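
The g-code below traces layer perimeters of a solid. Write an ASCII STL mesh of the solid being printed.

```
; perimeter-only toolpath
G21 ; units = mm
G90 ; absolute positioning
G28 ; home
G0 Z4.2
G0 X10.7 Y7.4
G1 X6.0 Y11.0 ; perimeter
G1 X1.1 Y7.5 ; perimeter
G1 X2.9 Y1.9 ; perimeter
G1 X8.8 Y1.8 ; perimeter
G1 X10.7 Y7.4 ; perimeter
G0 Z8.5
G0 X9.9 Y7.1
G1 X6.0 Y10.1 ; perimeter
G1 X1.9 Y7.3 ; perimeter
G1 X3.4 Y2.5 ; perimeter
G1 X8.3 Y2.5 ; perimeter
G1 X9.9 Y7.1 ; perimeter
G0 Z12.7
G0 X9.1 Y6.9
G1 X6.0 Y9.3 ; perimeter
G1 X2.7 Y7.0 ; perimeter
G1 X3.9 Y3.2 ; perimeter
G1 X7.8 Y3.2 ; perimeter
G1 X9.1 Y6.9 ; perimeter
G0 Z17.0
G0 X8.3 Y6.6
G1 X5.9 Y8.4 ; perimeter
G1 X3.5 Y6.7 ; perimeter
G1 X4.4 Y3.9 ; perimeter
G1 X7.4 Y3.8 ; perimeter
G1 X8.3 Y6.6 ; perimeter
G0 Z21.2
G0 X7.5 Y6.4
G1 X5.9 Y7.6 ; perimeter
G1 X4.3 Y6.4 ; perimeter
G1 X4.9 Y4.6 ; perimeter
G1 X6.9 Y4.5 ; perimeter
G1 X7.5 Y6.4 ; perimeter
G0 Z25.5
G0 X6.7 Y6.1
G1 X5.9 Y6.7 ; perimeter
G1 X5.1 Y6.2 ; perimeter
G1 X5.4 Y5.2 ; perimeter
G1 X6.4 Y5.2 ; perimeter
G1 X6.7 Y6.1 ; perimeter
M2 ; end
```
solid part
  facet normal 0.0000 0.0000 -1.0000
    outer loop
      vertex 0.3 7.8 0.0
      vertex 6.0 11.8 0.0
      vertex 11.5 7.6 0.0
    endloop
  endfacet
  facet normal 0.0000 0.0000 -1.0000
    outer loop
      vertex 2.4 1.2 0.0
      vertex 0.3 7.8 0.0
      vertex 11.5 7.6 0.0
    endloop
  endfacet
  facet normal 0.0000 0.0000 -1.0000
    outer loop
      vertex 9.3 1.1 0.0
      vertex 2.4 1.2 0.0
      vertex 11.5 7.6 0.0
    endloop
  endfacet
  facet normal 0.5993 0.7848 0.1579
    outer loop
      vertex 11.5 7.6 0.0
      vertex 6.0 11.8 0.0
      vertex 5.9 5.9 29.7
    endloop
  endfacet
  facet normal -0.5672 0.8082 0.1586
    outer loop
      vertex 6.0 11.8 0.0
      vertex 0.3 7.8 0.0
      vertex 5.9 5.9 29.7
    endloop
  endfacet
  facet normal -0.9409 -0.2994 0.1583
    outer loop
      vertex 0.3 7.8 0.0
      vertex 2.4 1.2 0.0
      vertex 5.9 5.9 29.7
    endloop
  endfacet
  facet normal -0.0143 -0.9873 0.1579
    outer loop
      vertex 2.4 1.2 0.0
      vertex 9.3 1.1 0.0
      vertex 5.9 5.9 29.7
    endloop
  endfacet
  facet normal 0.9353 -0.3166 0.1582
    outer loop
      vertex 9.3 1.1 0.0
      vertex 11.5 7.6 0.0
      vertex 5.9 5.9 29.7
    endloop
  endfacet
endsolid part

The G0 Z moves step by Δz≈4.2 mm. The G1 loops shrink linearly with z, so the solid tapers from its base footprint up to z≈29.7. Closing with a flat bottom cap and the tapered top and triangulating gives 8 facets — a regular 5-sided pyramid, base circumscribed radius ≈ 5.9 mm, apex at z ≈ 29.7 mm.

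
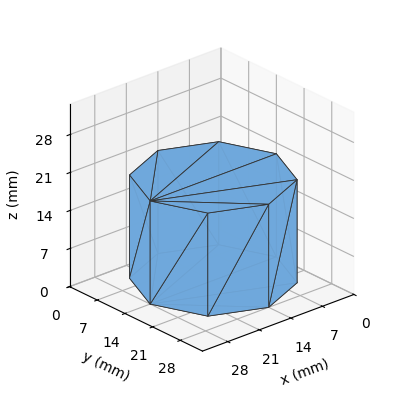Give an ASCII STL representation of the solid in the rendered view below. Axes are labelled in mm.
Reading the render: the shape is a regular 8-sided prism (a cylinder approximated with 8 flat sides), circumscribed radius ≈ 14 mm, height ≈ 19 mm (dimensions read to the nearest mm from the axis ticks). For the STL, each face is triangulated and given an outward normal.

solid part
  facet normal 0.0000 0.0000 -1.0000
    outer loop
      vertex 14.00 28.00 0.00
      vertex 23.90 23.90 0.00
      vertex 28.00 14.00 0.00
    endloop
  endfacet
  facet normal 0.0000 0.0000 -1.0000
    outer loop
      vertex 4.10 23.90 0.00
      vertex 14.00 28.00 0.00
      vertex 28.00 14.00 0.00
    endloop
  endfacet
  facet normal 0.0000 0.0000 -1.0000
    outer loop
      vertex 0.00 14.00 0.00
      vertex 4.10 23.90 0.00
      vertex 28.00 14.00 0.00
    endloop
  endfacet
  facet normal 0.0000 0.0000 -1.0000
    outer loop
      vertex 4.10 4.10 0.00
      vertex 0.00 14.00 0.00
      vertex 28.00 14.00 0.00
    endloop
  endfacet
  facet normal 0.0000 0.0000 -1.0000
    outer loop
      vertex 14.00 0.00 0.00
      vertex 4.10 4.10 0.00
      vertex 28.00 14.00 0.00
    endloop
  endfacet
  facet normal 0.0000 0.0000 -1.0000
    outer loop
      vertex 23.90 4.10 0.00
      vertex 14.00 0.00 0.00
      vertex 28.00 14.00 0.00
    endloop
  endfacet
  facet normal 0.0000 0.0000 1.0000
    outer loop
      vertex 28.00 14.00 19.00
      vertex 23.90 23.90 19.00
      vertex 14.00 28.00 19.00
    endloop
  endfacet
  facet normal 0.0000 0.0000 1.0000
    outer loop
      vertex 28.00 14.00 19.00
      vertex 14.00 28.00 19.00
      vertex 4.10 23.90 19.00
    endloop
  endfacet
  facet normal 0.0000 0.0000 1.0000
    outer loop
      vertex 28.00 14.00 19.00
      vertex 4.10 23.90 19.00
      vertex 0.00 14.00 19.00
    endloop
  endfacet
  facet normal 0.0000 0.0000 1.0000
    outer loop
      vertex 28.00 14.00 19.00
      vertex 0.00 14.00 19.00
      vertex 4.10 4.10 19.00
    endloop
  endfacet
  facet normal 0.0000 0.0000 1.0000
    outer loop
      vertex 28.00 14.00 19.00
      vertex 4.10 4.10 19.00
      vertex 14.00 0.00 19.00
    endloop
  endfacet
  facet normal 0.0000 0.0000 1.0000
    outer loop
      vertex 28.00 14.00 19.00
      vertex 14.00 0.00 19.00
      vertex 23.90 4.10 19.00
    endloop
  endfacet
  facet normal 0.9239 0.3826 0.0000
    outer loop
      vertex 28.00 14.00 0.00
      vertex 23.90 23.90 0.00
      vertex 23.90 23.90 19.00
    endloop
  endfacet
  facet normal 0.9239 0.3826 0.0000
    outer loop
      vertex 28.00 14.00 0.00
      vertex 23.90 23.90 19.00
      vertex 28.00 14.00 19.00
    endloop
  endfacet
  facet normal 0.3826 0.9239 0.0000
    outer loop
      vertex 23.90 23.90 0.00
      vertex 14.00 28.00 0.00
      vertex 14.00 28.00 19.00
    endloop
  endfacet
  facet normal 0.3826 0.9239 0.0000
    outer loop
      vertex 23.90 23.90 0.00
      vertex 14.00 28.00 19.00
      vertex 23.90 23.90 19.00
    endloop
  endfacet
  facet normal -0.3826 0.9239 0.0000
    outer loop
      vertex 14.00 28.00 0.00
      vertex 4.10 23.90 0.00
      vertex 4.10 23.90 19.00
    endloop
  endfacet
  facet normal -0.3826 0.9239 0.0000
    outer loop
      vertex 14.00 28.00 0.00
      vertex 4.10 23.90 19.00
      vertex 14.00 28.00 19.00
    endloop
  endfacet
  facet normal -0.9239 0.3826 0.0000
    outer loop
      vertex 4.10 23.90 0.00
      vertex 0.00 14.00 0.00
      vertex 0.00 14.00 19.00
    endloop
  endfacet
  facet normal -0.9239 0.3826 0.0000
    outer loop
      vertex 4.10 23.90 0.00
      vertex 0.00 14.00 19.00
      vertex 4.10 23.90 19.00
    endloop
  endfacet
  facet normal -0.9239 -0.3826 0.0000
    outer loop
      vertex 0.00 14.00 0.00
      vertex 4.10 4.10 0.00
      vertex 4.10 4.10 19.00
    endloop
  endfacet
  facet normal -0.9239 -0.3826 0.0000
    outer loop
      vertex 0.00 14.00 0.00
      vertex 4.10 4.10 19.00
      vertex 0.00 14.00 19.00
    endloop
  endfacet
  facet normal -0.3826 -0.9239 0.0000
    outer loop
      vertex 4.10 4.10 0.00
      vertex 14.00 0.00 0.00
      vertex 14.00 0.00 19.00
    endloop
  endfacet
  facet normal -0.3826 -0.9239 0.0000
    outer loop
      vertex 4.10 4.10 0.00
      vertex 14.00 0.00 19.00
      vertex 4.10 4.10 19.00
    endloop
  endfacet
  facet normal 0.3826 -0.9239 0.0000
    outer loop
      vertex 14.00 0.00 0.00
      vertex 23.90 4.10 0.00
      vertex 23.90 4.10 19.00
    endloop
  endfacet
  facet normal 0.3826 -0.9239 0.0000
    outer loop
      vertex 14.00 0.00 0.00
      vertex 23.90 4.10 19.00
      vertex 14.00 0.00 19.00
    endloop
  endfacet
  facet normal 0.9239 -0.3826 0.0000
    outer loop
      vertex 23.90 4.10 0.00
      vertex 28.00 14.00 0.00
      vertex 28.00 14.00 19.00
    endloop
  endfacet
  facet normal 0.9239 -0.3826 0.0000
    outer loop
      vertex 23.90 4.10 0.00
      vertex 28.00 14.00 19.00
      vertex 23.90 4.10 19.00
    endloop
  endfacet
endsolid part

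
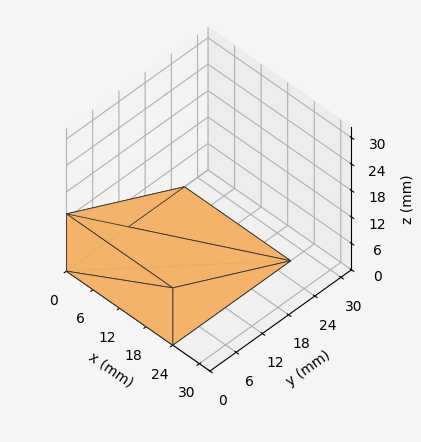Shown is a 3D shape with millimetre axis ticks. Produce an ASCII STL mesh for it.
Reading the render: the shape is a wedge (ramp): 24 × 27 mm base, rising to 13 mm along the y=0 edge and sloping linearly to z=0 at y=27 (dimensions read to the nearest mm from the axis ticks). For the STL, each face is triangulated and given an outward normal.

solid part
  facet normal 0.0000 0.0000 -1.0000
    outer loop
      vertex 24.00 27.00 0.00
      vertex 24.00 0.00 0.00
      vertex 0.00 0.00 0.00
    endloop
  endfacet
  facet normal 0.0000 0.0000 -1.0000
    outer loop
      vertex 0.00 27.00 0.00
      vertex 24.00 27.00 0.00
      vertex 0.00 0.00 0.00
    endloop
  endfacet
  facet normal 0.0000 -1.0000 0.0000
    outer loop
      vertex 0.00 0.00 0.00
      vertex 24.00 0.00 0.00
      vertex 24.00 0.00 13.00
    endloop
  endfacet
  facet normal 0.0000 -1.0000 0.0000
    outer loop
      vertex 0.00 0.00 0.00
      vertex 24.00 0.00 13.00
      vertex 0.00 0.00 13.00
    endloop
  endfacet
  facet normal 0.0000 0.4338 0.9010
    outer loop
      vertex 0.00 0.00 13.00
      vertex 24.00 0.00 13.00
      vertex 24.00 27.00 0.00
    endloop
  endfacet
  facet normal 0.0000 0.4338 0.9010
    outer loop
      vertex 0.00 0.00 13.00
      vertex 24.00 27.00 0.00
      vertex 0.00 27.00 0.00
    endloop
  endfacet
  facet normal -1.0000 0.0000 0.0000
    outer loop
      vertex 0.00 0.00 13.00
      vertex 0.00 27.00 0.00
      vertex 0.00 0.00 0.00
    endloop
  endfacet
  facet normal 1.0000 0.0000 0.0000
    outer loop
      vertex 24.00 0.00 0.00
      vertex 24.00 27.00 0.00
      vertex 24.00 0.00 13.00
    endloop
  endfacet
endsolid part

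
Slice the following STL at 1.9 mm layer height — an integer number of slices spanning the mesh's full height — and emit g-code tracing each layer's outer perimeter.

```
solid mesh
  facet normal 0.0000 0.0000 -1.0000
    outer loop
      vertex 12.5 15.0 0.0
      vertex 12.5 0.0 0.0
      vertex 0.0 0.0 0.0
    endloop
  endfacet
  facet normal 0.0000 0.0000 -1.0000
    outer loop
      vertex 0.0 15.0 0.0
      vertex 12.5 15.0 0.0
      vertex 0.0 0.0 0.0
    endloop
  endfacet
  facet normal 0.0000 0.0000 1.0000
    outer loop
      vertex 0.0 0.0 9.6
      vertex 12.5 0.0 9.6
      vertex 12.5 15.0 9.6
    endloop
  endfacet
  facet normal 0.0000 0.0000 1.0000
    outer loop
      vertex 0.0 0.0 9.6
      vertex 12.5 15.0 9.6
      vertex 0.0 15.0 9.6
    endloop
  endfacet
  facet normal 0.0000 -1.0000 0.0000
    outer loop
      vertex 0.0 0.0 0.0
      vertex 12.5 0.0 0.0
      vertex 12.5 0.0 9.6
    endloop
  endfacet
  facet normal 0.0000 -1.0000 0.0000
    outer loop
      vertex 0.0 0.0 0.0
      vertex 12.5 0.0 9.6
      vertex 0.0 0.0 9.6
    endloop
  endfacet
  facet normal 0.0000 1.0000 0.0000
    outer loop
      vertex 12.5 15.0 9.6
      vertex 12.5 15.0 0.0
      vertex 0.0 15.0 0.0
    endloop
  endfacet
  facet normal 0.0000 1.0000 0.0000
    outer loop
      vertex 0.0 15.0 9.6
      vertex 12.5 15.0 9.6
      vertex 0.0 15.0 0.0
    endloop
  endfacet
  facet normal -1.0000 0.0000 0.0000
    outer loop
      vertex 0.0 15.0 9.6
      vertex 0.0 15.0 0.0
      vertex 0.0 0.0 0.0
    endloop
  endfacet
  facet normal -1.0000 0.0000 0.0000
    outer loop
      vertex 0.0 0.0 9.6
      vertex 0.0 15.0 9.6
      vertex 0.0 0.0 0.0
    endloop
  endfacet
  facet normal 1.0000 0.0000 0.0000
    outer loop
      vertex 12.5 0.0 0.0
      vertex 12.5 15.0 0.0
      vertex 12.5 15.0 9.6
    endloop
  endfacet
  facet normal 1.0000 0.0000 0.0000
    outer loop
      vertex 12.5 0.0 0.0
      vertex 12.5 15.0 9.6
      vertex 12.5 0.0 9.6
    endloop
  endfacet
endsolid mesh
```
; perimeter-only toolpath
G21 ; units = mm
G90 ; absolute positioning
G28 ; home
; layer 1
G0 Z1.9
G0 X0.0 Y0.0
G1 X12.5 Y0.0
G1 X12.5 Y15.0
G1 X0.0 Y15.0
G1 X0.0 Y0.0
; layer 2
G0 Z3.8
G0 X0.0 Y0.0
G1 X12.5 Y0.0
G1 X12.5 Y15.0
G1 X0.0 Y15.0
G1 X0.0 Y0.0
; layer 3
G0 Z5.8
G0 X0.0 Y0.0
G1 X12.5 Y0.0
G1 X12.5 Y15.0
G1 X0.0 Y15.0
G1 X0.0 Y0.0
; layer 4
G0 Z7.7
G0 X0.0 Y0.0
G1 X12.5 Y0.0
G1 X12.5 Y15.0
G1 X0.0 Y15.0
G1 X0.0 Y0.0
; layer 5
G0 Z9.6
G0 X0.0 Y0.0
G1 X12.5 Y0.0
G1 X12.5 Y15.0
G1 X0.0 Y15.0
G1 X0.0 Y0.0
M2 ; end

The solid is a rectangular box, roughly 12.5 × 15 mm footprint and 9.6 mm tall. Slicing at Δz = 1.9 mm — 5 equal slices spanning the solid's height, so layer i sits at z = i·h/5 — gives 5 non-empty perimeters. Each is a 4-segment closed polygon; G0 lifts to the layer z and rapids to the start vertex, then G1 traces the edges.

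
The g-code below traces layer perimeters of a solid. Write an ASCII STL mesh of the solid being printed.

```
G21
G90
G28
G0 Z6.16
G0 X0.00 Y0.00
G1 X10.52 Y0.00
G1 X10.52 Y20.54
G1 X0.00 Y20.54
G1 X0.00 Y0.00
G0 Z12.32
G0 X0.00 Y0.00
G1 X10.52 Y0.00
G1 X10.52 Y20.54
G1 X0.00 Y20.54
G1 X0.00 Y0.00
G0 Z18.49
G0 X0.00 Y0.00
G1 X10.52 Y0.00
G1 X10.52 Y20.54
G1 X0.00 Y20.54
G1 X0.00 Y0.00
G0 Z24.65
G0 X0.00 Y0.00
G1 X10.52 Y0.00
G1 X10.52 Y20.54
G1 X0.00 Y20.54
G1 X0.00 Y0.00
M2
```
solid part
  facet normal 0.0000 0.0000 -1.0000
    outer loop
      vertex 10.52 20.54 0.00
      vertex 10.52 0.00 0.00
      vertex 0.00 0.00 0.00
    endloop
  endfacet
  facet normal 0.0000 0.0000 -1.0000
    outer loop
      vertex 0.00 20.54 0.00
      vertex 10.52 20.54 0.00
      vertex 0.00 0.00 0.00
    endloop
  endfacet
  facet normal 0.0000 0.0000 1.0000
    outer loop
      vertex 0.00 0.00 24.65
      vertex 10.52 0.00 24.65
      vertex 10.52 20.54 24.65
    endloop
  endfacet
  facet normal 0.0000 0.0000 1.0000
    outer loop
      vertex 0.00 0.00 24.65
      vertex 10.52 20.54 24.65
      vertex 0.00 20.54 24.65
    endloop
  endfacet
  facet normal 0.0000 -1.0000 0.0000
    outer loop
      vertex 0.00 0.00 0.00
      vertex 10.52 0.00 0.00
      vertex 10.52 0.00 24.65
    endloop
  endfacet
  facet normal 0.0000 -1.0000 0.0000
    outer loop
      vertex 0.00 0.00 0.00
      vertex 10.52 0.00 24.65
      vertex 0.00 0.00 24.65
    endloop
  endfacet
  facet normal 0.0000 1.0000 0.0000
    outer loop
      vertex 10.52 20.54 24.65
      vertex 10.52 20.54 0.00
      vertex 0.00 20.54 0.00
    endloop
  endfacet
  facet normal 0.0000 1.0000 0.0000
    outer loop
      vertex 0.00 20.54 24.65
      vertex 10.52 20.54 24.65
      vertex 0.00 20.54 0.00
    endloop
  endfacet
  facet normal -1.0000 0.0000 0.0000
    outer loop
      vertex 0.00 20.54 24.65
      vertex 0.00 20.54 0.00
      vertex 0.00 0.00 0.00
    endloop
  endfacet
  facet normal -1.0000 0.0000 0.0000
    outer loop
      vertex 0.00 0.00 24.65
      vertex 0.00 20.54 24.65
      vertex 0.00 0.00 0.00
    endloop
  endfacet
  facet normal 1.0000 0.0000 0.0000
    outer loop
      vertex 10.52 0.00 0.00
      vertex 10.52 20.54 0.00
      vertex 10.52 20.54 24.65
    endloop
  endfacet
  facet normal 1.0000 0.0000 0.0000
    outer loop
      vertex 10.52 0.00 0.00
      vertex 10.52 20.54 24.65
      vertex 10.52 0.00 24.65
    endloop
  endfacet
endsolid part

The G0 Z moves step by Δz≈6.16 mm. Every layer's G1 loop is the same polygon, so the solid is a straight extrusion of it from z=0 to z≈24.6. Closing with flat bottom and top caps and triangulating gives 12 facets — a rectangular box, roughly 10.5 × 20.5 mm footprint and 24.6 mm tall.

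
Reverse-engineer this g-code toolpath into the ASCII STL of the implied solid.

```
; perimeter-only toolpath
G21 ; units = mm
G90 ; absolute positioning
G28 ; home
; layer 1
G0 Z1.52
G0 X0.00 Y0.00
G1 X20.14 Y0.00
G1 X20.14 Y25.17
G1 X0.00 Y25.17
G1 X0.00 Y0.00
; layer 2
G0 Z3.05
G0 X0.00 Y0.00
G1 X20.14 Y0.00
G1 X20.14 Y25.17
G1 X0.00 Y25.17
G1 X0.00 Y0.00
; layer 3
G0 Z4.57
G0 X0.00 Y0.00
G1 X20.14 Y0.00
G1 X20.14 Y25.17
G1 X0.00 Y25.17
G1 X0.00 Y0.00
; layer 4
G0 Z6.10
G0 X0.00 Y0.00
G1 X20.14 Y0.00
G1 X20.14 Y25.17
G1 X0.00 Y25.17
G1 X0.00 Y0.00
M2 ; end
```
solid part
  facet normal 0.0000 0.0000 -1.0000
    outer loop
      vertex 20.14 25.17 0.00
      vertex 20.14 0.00 0.00
      vertex 0.00 0.00 0.00
    endloop
  endfacet
  facet normal 0.0000 0.0000 -1.0000
    outer loop
      vertex 0.00 25.17 0.00
      vertex 20.14 25.17 0.00
      vertex 0.00 0.00 0.00
    endloop
  endfacet
  facet normal 0.0000 0.0000 1.0000
    outer loop
      vertex 0.00 0.00 6.10
      vertex 20.14 0.00 6.10
      vertex 20.14 25.17 6.10
    endloop
  endfacet
  facet normal 0.0000 0.0000 1.0000
    outer loop
      vertex 0.00 0.00 6.10
      vertex 20.14 25.17 6.10
      vertex 0.00 25.17 6.10
    endloop
  endfacet
  facet normal 0.0000 -1.0000 0.0000
    outer loop
      vertex 0.00 0.00 0.00
      vertex 20.14 0.00 0.00
      vertex 20.14 0.00 6.10
    endloop
  endfacet
  facet normal 0.0000 -1.0000 0.0000
    outer loop
      vertex 0.00 0.00 0.00
      vertex 20.14 0.00 6.10
      vertex 0.00 0.00 6.10
    endloop
  endfacet
  facet normal 0.0000 1.0000 0.0000
    outer loop
      vertex 20.14 25.17 6.10
      vertex 20.14 25.17 0.00
      vertex 0.00 25.17 0.00
    endloop
  endfacet
  facet normal 0.0000 1.0000 0.0000
    outer loop
      vertex 0.00 25.17 6.10
      vertex 20.14 25.17 6.10
      vertex 0.00 25.17 0.00
    endloop
  endfacet
  facet normal -1.0000 0.0000 0.0000
    outer loop
      vertex 0.00 25.17 6.10
      vertex 0.00 25.17 0.00
      vertex 0.00 0.00 0.00
    endloop
  endfacet
  facet normal -1.0000 0.0000 0.0000
    outer loop
      vertex 0.00 0.00 6.10
      vertex 0.00 25.17 6.10
      vertex 0.00 0.00 0.00
    endloop
  endfacet
  facet normal 1.0000 0.0000 0.0000
    outer loop
      vertex 20.14 0.00 0.00
      vertex 20.14 25.17 0.00
      vertex 20.14 25.17 6.10
    endloop
  endfacet
  facet normal 1.0000 0.0000 0.0000
    outer loop
      vertex 20.14 0.00 0.00
      vertex 20.14 25.17 6.10
      vertex 20.14 0.00 6.10
    endloop
  endfacet
endsolid part

The G0 Z moves step by Δz≈1.52 mm. Every layer's G1 loop is the same polygon, so the solid is a straight extrusion of it from z=0 to z≈6.1. Closing with flat bottom and top caps and triangulating gives 12 facets — a rectangular box, roughly 20.1 × 25.2 mm footprint and 6.1 mm tall.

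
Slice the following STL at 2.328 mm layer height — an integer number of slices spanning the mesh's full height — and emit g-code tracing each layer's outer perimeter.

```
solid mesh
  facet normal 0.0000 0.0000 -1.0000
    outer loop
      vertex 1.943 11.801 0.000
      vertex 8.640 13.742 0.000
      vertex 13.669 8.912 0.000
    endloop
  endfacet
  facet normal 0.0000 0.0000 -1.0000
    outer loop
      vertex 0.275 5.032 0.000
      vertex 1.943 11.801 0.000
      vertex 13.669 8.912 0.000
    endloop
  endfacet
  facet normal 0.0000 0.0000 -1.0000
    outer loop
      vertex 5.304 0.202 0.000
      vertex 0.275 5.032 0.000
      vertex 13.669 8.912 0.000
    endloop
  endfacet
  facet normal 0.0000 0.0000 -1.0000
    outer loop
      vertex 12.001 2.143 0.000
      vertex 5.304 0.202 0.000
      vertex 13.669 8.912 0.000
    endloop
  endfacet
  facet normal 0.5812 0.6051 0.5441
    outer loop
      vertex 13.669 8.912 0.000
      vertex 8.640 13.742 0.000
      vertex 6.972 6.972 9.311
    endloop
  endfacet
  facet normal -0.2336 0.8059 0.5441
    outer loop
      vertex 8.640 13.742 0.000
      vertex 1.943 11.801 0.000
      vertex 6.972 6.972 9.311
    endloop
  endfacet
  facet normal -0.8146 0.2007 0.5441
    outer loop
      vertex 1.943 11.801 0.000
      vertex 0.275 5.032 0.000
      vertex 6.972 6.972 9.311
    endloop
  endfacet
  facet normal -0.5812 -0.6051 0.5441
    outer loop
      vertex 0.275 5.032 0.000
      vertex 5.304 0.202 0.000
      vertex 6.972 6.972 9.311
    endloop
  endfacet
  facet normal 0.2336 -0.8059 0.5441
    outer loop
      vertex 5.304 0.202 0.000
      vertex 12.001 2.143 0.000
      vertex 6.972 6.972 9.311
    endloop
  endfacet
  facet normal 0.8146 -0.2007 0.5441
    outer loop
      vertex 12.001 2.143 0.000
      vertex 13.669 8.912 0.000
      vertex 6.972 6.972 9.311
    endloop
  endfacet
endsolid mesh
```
; perimeter-only toolpath
G21 ; units = mm
G90 ; absolute positioning
G28 ; home
; layer 1
G0 Z2.328
G0 X11.995 Y8.427
G1 X8.223 Y12.050
G1 X3.200 Y10.594
G1 X1.949 Y5.517
G1 X5.721 Y1.895
G1 X10.744 Y3.350
G1 X11.995 Y8.427
; layer 2
G0 Z4.655
G0 X10.321 Y7.942
G1 X7.806 Y10.357
G1 X4.458 Y9.386
G1 X3.624 Y6.002
G1 X6.138 Y3.587
G1 X9.486 Y4.558
G1 X10.321 Y7.942
; layer 3
G0 Z6.983
G0 X8.646 Y7.457
G1 X7.389 Y8.665
G1 X5.715 Y8.179
G1 X5.298 Y6.487
G1 X6.555 Y5.280
G1 X8.229 Y5.765
G1 X8.646 Y7.457
M2 ; end

The solid is a regular 6-sided pyramid, base circumscribed radius ≈ 6.97 mm, apex at z ≈ 9.31 mm. Slicing at Δz = 2.328 mm — 4 equal slices spanning the solid's height, so layer i sits at z = i·h/4 — gives 3 non-empty perimeters. Each is a 6-segment closed polygon; G0 lifts to the layer z and rapids to the start vertex, then G1 traces the edges. The cross-section shrinks linearly with z (the slice at the apex is degenerate and omitted).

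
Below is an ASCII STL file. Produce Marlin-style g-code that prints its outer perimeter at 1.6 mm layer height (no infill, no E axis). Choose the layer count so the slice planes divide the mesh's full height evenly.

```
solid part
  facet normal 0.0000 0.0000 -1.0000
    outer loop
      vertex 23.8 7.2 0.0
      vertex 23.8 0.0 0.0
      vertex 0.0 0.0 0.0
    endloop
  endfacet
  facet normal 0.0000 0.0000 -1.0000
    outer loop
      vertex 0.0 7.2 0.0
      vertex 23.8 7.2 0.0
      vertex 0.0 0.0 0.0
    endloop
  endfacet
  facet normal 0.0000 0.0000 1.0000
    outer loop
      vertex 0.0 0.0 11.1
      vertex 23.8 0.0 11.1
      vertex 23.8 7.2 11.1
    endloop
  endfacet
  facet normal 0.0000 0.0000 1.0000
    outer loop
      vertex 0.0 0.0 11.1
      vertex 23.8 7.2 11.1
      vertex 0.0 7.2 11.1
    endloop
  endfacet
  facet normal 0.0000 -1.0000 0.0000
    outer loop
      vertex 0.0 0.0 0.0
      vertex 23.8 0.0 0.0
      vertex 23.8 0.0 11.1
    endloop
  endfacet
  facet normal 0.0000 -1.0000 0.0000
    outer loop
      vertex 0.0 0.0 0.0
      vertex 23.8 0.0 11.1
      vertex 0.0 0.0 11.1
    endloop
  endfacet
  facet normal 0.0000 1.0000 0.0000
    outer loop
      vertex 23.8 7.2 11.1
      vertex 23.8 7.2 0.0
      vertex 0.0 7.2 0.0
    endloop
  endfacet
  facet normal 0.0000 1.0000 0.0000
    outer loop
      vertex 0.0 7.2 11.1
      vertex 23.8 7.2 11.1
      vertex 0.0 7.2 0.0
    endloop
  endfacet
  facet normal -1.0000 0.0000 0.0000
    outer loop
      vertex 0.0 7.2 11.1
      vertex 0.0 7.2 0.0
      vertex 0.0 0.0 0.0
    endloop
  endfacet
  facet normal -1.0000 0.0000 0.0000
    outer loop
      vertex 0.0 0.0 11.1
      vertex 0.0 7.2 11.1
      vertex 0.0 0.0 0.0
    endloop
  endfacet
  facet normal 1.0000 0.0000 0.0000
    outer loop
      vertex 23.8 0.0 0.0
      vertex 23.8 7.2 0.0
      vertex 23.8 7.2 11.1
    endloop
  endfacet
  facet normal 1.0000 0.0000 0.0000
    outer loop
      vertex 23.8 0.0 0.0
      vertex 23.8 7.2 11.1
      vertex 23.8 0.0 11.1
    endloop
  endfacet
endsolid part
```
; perimeter-only toolpath
G21 ; units = mm
G90 ; absolute positioning
G28 ; home
; layer 1
G0 Z1.6
G0 X0.0 Y0.0
G1 X23.8 Y0.0
G1 X23.8 Y7.2
G1 X0.0 Y7.2
G1 X0.0 Y0.0
; layer 2
G0 Z3.2
G0 X0.0 Y0.0
G1 X23.8 Y0.0
G1 X23.8 Y7.2
G1 X0.0 Y7.2
G1 X0.0 Y0.0
; layer 3
G0 Z4.8
G0 X0.0 Y0.0
G1 X23.8 Y0.0
G1 X23.8 Y7.2
G1 X0.0 Y7.2
G1 X0.0 Y0.0
; layer 4
G0 Z6.3
G0 X0.0 Y0.0
G1 X23.8 Y0.0
G1 X23.8 Y7.2
G1 X0.0 Y7.2
G1 X0.0 Y0.0
; layer 5
G0 Z7.9
G0 X0.0 Y0.0
G1 X23.8 Y0.0
G1 X23.8 Y7.2
G1 X0.0 Y7.2
G1 X0.0 Y0.0
; layer 6
G0 Z9.5
G0 X0.0 Y0.0
G1 X23.8 Y0.0
G1 X23.8 Y7.2
G1 X0.0 Y7.2
G1 X0.0 Y0.0
; layer 7
G0 Z11.1
G0 X0.0 Y0.0
G1 X23.8 Y0.0
G1 X23.8 Y7.2
G1 X0.0 Y7.2
G1 X0.0 Y0.0
M2 ; end

The solid is a rectangular box, roughly 23.8 × 7.2 mm footprint and 11.1 mm tall. Slicing at Δz = 1.6 mm — 7 equal slices spanning the solid's height, so layer i sits at z = i·h/7 — gives 7 non-empty perimeters. Each is a 4-segment closed polygon; G0 lifts to the layer z and rapids to the start vertex, then G1 traces the edges.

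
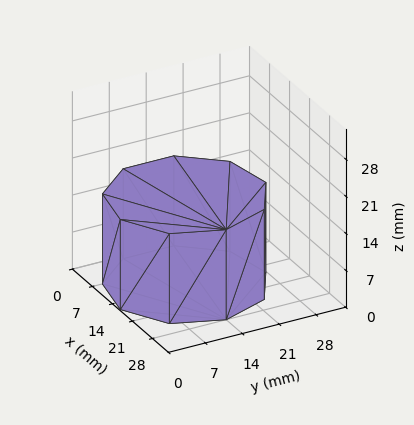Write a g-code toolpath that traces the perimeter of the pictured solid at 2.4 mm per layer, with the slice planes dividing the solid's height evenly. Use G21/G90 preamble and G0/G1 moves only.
Reading the render: the shape is a regular 9-sided prism (a cylinder approximated with 9 flat sides), circumscribed radius ≈ 14 mm, height ≈ 17 mm (dimensions read to the nearest mm from the axis ticks). For the g-code, the solid's height is divided into equal slices at the stated Δz and each level perimeter traced with G1 moves after a G0 lift.

; perimeter-only toolpath
G21 ; units = mm
G90 ; absolute positioning
G28 ; home
; layer 1
G0 Z2.4
G0 X28.0 Y14.0
G1 X24.7 Y23.0
G1 X16.4 Y27.8
G1 X7.0 Y26.1
G1 X0.8 Y18.8
G1 X0.8 Y9.2
G1 X7.0 Y1.9
G1 X16.4 Y0.2
G1 X24.7 Y5.0
G1 X28.0 Y14.0
; layer 2
G0 Z4.9
G0 X28.0 Y14.0
G1 X24.7 Y23.0
G1 X16.4 Y27.8
G1 X7.0 Y26.1
G1 X0.8 Y18.8
G1 X0.8 Y9.2
G1 X7.0 Y1.9
G1 X16.4 Y0.2
G1 X24.7 Y5.0
G1 X28.0 Y14.0
; layer 3
G0 Z7.3
G0 X28.0 Y14.0
G1 X24.7 Y23.0
G1 X16.4 Y27.8
G1 X7.0 Y26.1
G1 X0.8 Y18.8
G1 X0.8 Y9.2
G1 X7.0 Y1.9
G1 X16.4 Y0.2
G1 X24.7 Y5.0
G1 X28.0 Y14.0
; layer 4
G0 Z9.7
G0 X28.0 Y14.0
G1 X24.7 Y23.0
G1 X16.4 Y27.8
G1 X7.0 Y26.1
G1 X0.8 Y18.8
G1 X0.8 Y9.2
G1 X7.0 Y1.9
G1 X16.4 Y0.2
G1 X24.7 Y5.0
G1 X28.0 Y14.0
; layer 5
G0 Z12.1
G0 X28.0 Y14.0
G1 X24.7 Y23.0
G1 X16.4 Y27.8
G1 X7.0 Y26.1
G1 X0.8 Y18.8
G1 X0.8 Y9.2
G1 X7.0 Y1.9
G1 X16.4 Y0.2
G1 X24.7 Y5.0
G1 X28.0 Y14.0
; layer 6
G0 Z14.6
G0 X28.0 Y14.0
G1 X24.7 Y23.0
G1 X16.4 Y27.8
G1 X7.0 Y26.1
G1 X0.8 Y18.8
G1 X0.8 Y9.2
G1 X7.0 Y1.9
G1 X16.4 Y0.2
G1 X24.7 Y5.0
G1 X28.0 Y14.0
; layer 7
G0 Z17.0
G0 X28.0 Y14.0
G1 X24.7 Y23.0
G1 X16.4 Y27.8
G1 X7.0 Y26.1
G1 X0.8 Y18.8
G1 X0.8 Y9.2
G1 X7.0 Y1.9
G1 X16.4 Y0.2
G1 X24.7 Y5.0
G1 X28.0 Y14.0
M2 ; end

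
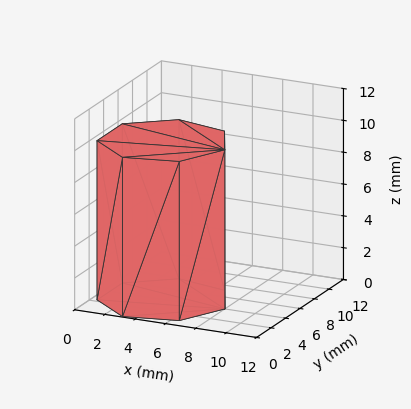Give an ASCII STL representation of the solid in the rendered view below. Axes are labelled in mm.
Reading the render: the shape is a regular 7-sided prism (a cylinder approximated with 7 flat sides), circumscribed radius ≈ 4 mm, height ≈ 10 mm (dimensions read to the nearest mm from the axis ticks). For the STL, each face is triangulated and given an outward normal.

solid part
  facet normal 0.0000 0.0000 -1.0000
    outer loop
      vertex 3.11 7.90 0.00
      vertex 6.49 7.13 0.00
      vertex 8.00 4.00 0.00
    endloop
  endfacet
  facet normal 0.0000 0.0000 -1.0000
    outer loop
      vertex 0.40 5.74 0.00
      vertex 3.11 7.90 0.00
      vertex 8.00 4.00 0.00
    endloop
  endfacet
  facet normal 0.0000 0.0000 -1.0000
    outer loop
      vertex 0.40 2.26 0.00
      vertex 0.40 5.74 0.00
      vertex 8.00 4.00 0.00
    endloop
  endfacet
  facet normal 0.0000 0.0000 -1.0000
    outer loop
      vertex 3.11 0.10 0.00
      vertex 0.40 2.26 0.00
      vertex 8.00 4.00 0.00
    endloop
  endfacet
  facet normal 0.0000 0.0000 -1.0000
    outer loop
      vertex 6.49 0.87 0.00
      vertex 3.11 0.10 0.00
      vertex 8.00 4.00 0.00
    endloop
  endfacet
  facet normal 0.0000 0.0000 1.0000
    outer loop
      vertex 8.00 4.00 10.00
      vertex 6.49 7.13 10.00
      vertex 3.11 7.90 10.00
    endloop
  endfacet
  facet normal 0.0000 0.0000 1.0000
    outer loop
      vertex 8.00 4.00 10.00
      vertex 3.11 7.90 10.00
      vertex 0.40 5.74 10.00
    endloop
  endfacet
  facet normal 0.0000 0.0000 1.0000
    outer loop
      vertex 8.00 4.00 10.00
      vertex 0.40 5.74 10.00
      vertex 0.40 2.26 10.00
    endloop
  endfacet
  facet normal 0.0000 0.0000 1.0000
    outer loop
      vertex 8.00 4.00 10.00
      vertex 0.40 2.26 10.00
      vertex 3.11 0.10 10.00
    endloop
  endfacet
  facet normal 0.0000 0.0000 1.0000
    outer loop
      vertex 8.00 4.00 10.00
      vertex 3.11 0.10 10.00
      vertex 6.49 0.87 10.00
    endloop
  endfacet
  facet normal 0.9007 0.4345 0.0000
    outer loop
      vertex 8.00 4.00 0.00
      vertex 6.49 7.13 0.00
      vertex 6.49 7.13 10.00
    endloop
  endfacet
  facet normal 0.9007 0.4345 0.0000
    outer loop
      vertex 8.00 4.00 0.00
      vertex 6.49 7.13 10.00
      vertex 8.00 4.00 10.00
    endloop
  endfacet
  facet normal 0.2221 0.9750 0.0000
    outer loop
      vertex 6.49 7.13 0.00
      vertex 3.11 7.90 0.00
      vertex 3.11 7.90 10.00
    endloop
  endfacet
  facet normal 0.2221 0.9750 0.0000
    outer loop
      vertex 6.49 7.13 0.00
      vertex 3.11 7.90 10.00
      vertex 6.49 7.13 10.00
    endloop
  endfacet
  facet normal -0.6233 0.7820 0.0000
    outer loop
      vertex 3.11 7.90 0.00
      vertex 0.40 5.74 0.00
      vertex 0.40 5.74 10.00
    endloop
  endfacet
  facet normal -0.6233 0.7820 0.0000
    outer loop
      vertex 3.11 7.90 0.00
      vertex 0.40 5.74 10.00
      vertex 3.11 7.90 10.00
    endloop
  endfacet
  facet normal -1.0000 0.0000 0.0000
    outer loop
      vertex 0.40 5.74 0.00
      vertex 0.40 2.26 0.00
      vertex 0.40 2.26 10.00
    endloop
  endfacet
  facet normal -1.0000 0.0000 0.0000
    outer loop
      vertex 0.40 5.74 0.00
      vertex 0.40 2.26 10.00
      vertex 0.40 5.74 10.00
    endloop
  endfacet
  facet normal -0.6233 -0.7820 0.0000
    outer loop
      vertex 0.40 2.26 0.00
      vertex 3.11 0.10 0.00
      vertex 3.11 0.10 10.00
    endloop
  endfacet
  facet normal -0.6233 -0.7820 0.0000
    outer loop
      vertex 0.40 2.26 0.00
      vertex 3.11 0.10 10.00
      vertex 0.40 2.26 10.00
    endloop
  endfacet
  facet normal 0.2221 -0.9750 0.0000
    outer loop
      vertex 3.11 0.10 0.00
      vertex 6.49 0.87 0.00
      vertex 6.49 0.87 10.00
    endloop
  endfacet
  facet normal 0.2221 -0.9750 0.0000
    outer loop
      vertex 3.11 0.10 0.00
      vertex 6.49 0.87 10.00
      vertex 3.11 0.10 10.00
    endloop
  endfacet
  facet normal 0.9007 -0.4345 0.0000
    outer loop
      vertex 6.49 0.87 0.00
      vertex 8.00 4.00 0.00
      vertex 8.00 4.00 10.00
    endloop
  endfacet
  facet normal 0.9007 -0.4345 0.0000
    outer loop
      vertex 6.49 0.87 0.00
      vertex 8.00 4.00 10.00
      vertex 6.49 0.87 10.00
    endloop
  endfacet
endsolid part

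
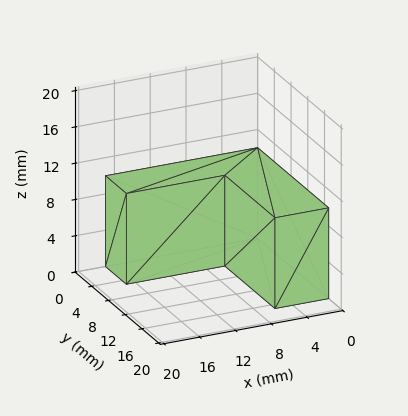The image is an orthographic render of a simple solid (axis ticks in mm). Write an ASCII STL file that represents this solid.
Reading the render: the shape is an L-shaped prism: outer 17 × 17 mm, arm thicknesses ≈ 5 mm (horizontal) and 6 mm (vertical), extruded 10 mm in z (dimensions read to the nearest mm from the axis ticks). For the STL, each face is triangulated and given an outward normal.

solid part
  facet normal 0.0000 0.0000 -1.0000
    outer loop
      vertex 17.0 5.0 0.0
      vertex 17.0 0.0 0.0
      vertex 0.0 0.0 0.0
    endloop
  endfacet
  facet normal 0.0000 0.0000 -1.0000
    outer loop
      vertex 6.0 5.0 0.0
      vertex 17.0 5.0 0.0
      vertex 0.0 0.0 0.0
    endloop
  endfacet
  facet normal 0.0000 0.0000 -1.0000
    outer loop
      vertex 6.0 17.0 0.0
      vertex 6.0 5.0 0.0
      vertex 0.0 0.0 0.0
    endloop
  endfacet
  facet normal 0.0000 0.0000 -1.0000
    outer loop
      vertex 0.0 17.0 0.0
      vertex 6.0 17.0 0.0
      vertex 0.0 0.0 0.0
    endloop
  endfacet
  facet normal 0.0000 0.0000 1.0000
    outer loop
      vertex 0.0 0.0 10.0
      vertex 17.0 0.0 10.0
      vertex 17.0 5.0 10.0
    endloop
  endfacet
  facet normal 0.0000 0.0000 1.0000
    outer loop
      vertex 0.0 0.0 10.0
      vertex 17.0 5.0 10.0
      vertex 6.0 5.0 10.0
    endloop
  endfacet
  facet normal 0.0000 0.0000 1.0000
    outer loop
      vertex 0.0 0.0 10.0
      vertex 6.0 5.0 10.0
      vertex 6.0 17.0 10.0
    endloop
  endfacet
  facet normal 0.0000 0.0000 1.0000
    outer loop
      vertex 0.0 0.0 10.0
      vertex 6.0 17.0 10.0
      vertex 0.0 17.0 10.0
    endloop
  endfacet
  facet normal 0.0000 -1.0000 0.0000
    outer loop
      vertex 0.0 0.0 0.0
      vertex 17.0 0.0 0.0
      vertex 17.0 0.0 10.0
    endloop
  endfacet
  facet normal 0.0000 -1.0000 0.0000
    outer loop
      vertex 0.0 0.0 0.0
      vertex 17.0 0.0 10.0
      vertex 0.0 0.0 10.0
    endloop
  endfacet
  facet normal 1.0000 0.0000 0.0000
    outer loop
      vertex 17.0 0.0 0.0
      vertex 17.0 5.0 0.0
      vertex 17.0 5.0 10.0
    endloop
  endfacet
  facet normal 1.0000 0.0000 0.0000
    outer loop
      vertex 17.0 0.0 0.0
      vertex 17.0 5.0 10.0
      vertex 17.0 0.0 10.0
    endloop
  endfacet
  facet normal 0.0000 1.0000 0.0000
    outer loop
      vertex 17.0 5.0 0.0
      vertex 6.0 5.0 0.0
      vertex 6.0 5.0 10.0
    endloop
  endfacet
  facet normal 0.0000 1.0000 0.0000
    outer loop
      vertex 17.0 5.0 0.0
      vertex 6.0 5.0 10.0
      vertex 17.0 5.0 10.0
    endloop
  endfacet
  facet normal 1.0000 0.0000 0.0000
    outer loop
      vertex 6.0 5.0 0.0
      vertex 6.0 17.0 0.0
      vertex 6.0 17.0 10.0
    endloop
  endfacet
  facet normal 1.0000 0.0000 0.0000
    outer loop
      vertex 6.0 5.0 0.0
      vertex 6.0 17.0 10.0
      vertex 6.0 5.0 10.0
    endloop
  endfacet
  facet normal 0.0000 1.0000 0.0000
    outer loop
      vertex 6.0 17.0 0.0
      vertex 0.0 17.0 0.0
      vertex 0.0 17.0 10.0
    endloop
  endfacet
  facet normal 0.0000 1.0000 0.0000
    outer loop
      vertex 6.0 17.0 0.0
      vertex 0.0 17.0 10.0
      vertex 6.0 17.0 10.0
    endloop
  endfacet
  facet normal -1.0000 0.0000 0.0000
    outer loop
      vertex 0.0 17.0 0.0
      vertex 0.0 0.0 0.0
      vertex 0.0 0.0 10.0
    endloop
  endfacet
  facet normal -1.0000 0.0000 0.0000
    outer loop
      vertex 0.0 17.0 0.0
      vertex 0.0 0.0 10.0
      vertex 0.0 17.0 10.0
    endloop
  endfacet
endsolid part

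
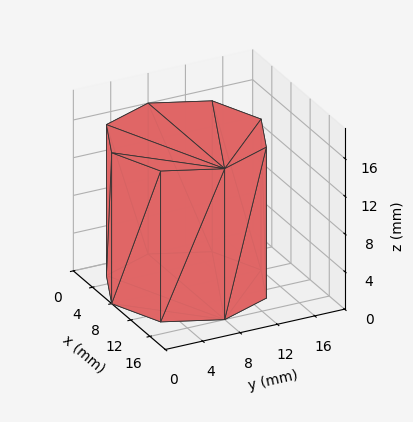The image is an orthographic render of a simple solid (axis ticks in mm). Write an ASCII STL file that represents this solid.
Reading the render: the shape is a regular 8-sided prism (a cylinder approximated with 8 flat sides), circumscribed radius ≈ 8 mm, height ≈ 16 mm (dimensions read to the nearest mm from the axis ticks). For the STL, each face is triangulated and given an outward normal.

solid part
  facet normal 0.0000 0.0000 -1.0000
    outer loop
      vertex 8.00 16.00 0.00
      vertex 13.66 13.66 0.00
      vertex 16.00 8.00 0.00
    endloop
  endfacet
  facet normal 0.0000 0.0000 -1.0000
    outer loop
      vertex 2.34 13.66 0.00
      vertex 8.00 16.00 0.00
      vertex 16.00 8.00 0.00
    endloop
  endfacet
  facet normal 0.0000 0.0000 -1.0000
    outer loop
      vertex 0.00 8.00 0.00
      vertex 2.34 13.66 0.00
      vertex 16.00 8.00 0.00
    endloop
  endfacet
  facet normal 0.0000 0.0000 -1.0000
    outer loop
      vertex 2.34 2.34 0.00
      vertex 0.00 8.00 0.00
      vertex 16.00 8.00 0.00
    endloop
  endfacet
  facet normal 0.0000 0.0000 -1.0000
    outer loop
      vertex 8.00 0.00 0.00
      vertex 2.34 2.34 0.00
      vertex 16.00 8.00 0.00
    endloop
  endfacet
  facet normal 0.0000 0.0000 -1.0000
    outer loop
      vertex 13.66 2.34 0.00
      vertex 8.00 0.00 0.00
      vertex 16.00 8.00 0.00
    endloop
  endfacet
  facet normal 0.0000 0.0000 1.0000
    outer loop
      vertex 16.00 8.00 16.00
      vertex 13.66 13.66 16.00
      vertex 8.00 16.00 16.00
    endloop
  endfacet
  facet normal 0.0000 0.0000 1.0000
    outer loop
      vertex 16.00 8.00 16.00
      vertex 8.00 16.00 16.00
      vertex 2.34 13.66 16.00
    endloop
  endfacet
  facet normal 0.0000 0.0000 1.0000
    outer loop
      vertex 16.00 8.00 16.00
      vertex 2.34 13.66 16.00
      vertex 0.00 8.00 16.00
    endloop
  endfacet
  facet normal 0.0000 0.0000 1.0000
    outer loop
      vertex 16.00 8.00 16.00
      vertex 0.00 8.00 16.00
      vertex 2.34 2.34 16.00
    endloop
  endfacet
  facet normal 0.0000 0.0000 1.0000
    outer loop
      vertex 16.00 8.00 16.00
      vertex 2.34 2.34 16.00
      vertex 8.00 0.00 16.00
    endloop
  endfacet
  facet normal 0.0000 0.0000 1.0000
    outer loop
      vertex 16.00 8.00 16.00
      vertex 8.00 0.00 16.00
      vertex 13.66 2.34 16.00
    endloop
  endfacet
  facet normal 0.9241 0.3821 0.0000
    outer loop
      vertex 16.00 8.00 0.00
      vertex 13.66 13.66 0.00
      vertex 13.66 13.66 16.00
    endloop
  endfacet
  facet normal 0.9241 0.3821 0.0000
    outer loop
      vertex 16.00 8.00 0.00
      vertex 13.66 13.66 16.00
      vertex 16.00 8.00 16.00
    endloop
  endfacet
  facet normal 0.3821 0.9241 0.0000
    outer loop
      vertex 13.66 13.66 0.00
      vertex 8.00 16.00 0.00
      vertex 8.00 16.00 16.00
    endloop
  endfacet
  facet normal 0.3821 0.9241 0.0000
    outer loop
      vertex 13.66 13.66 0.00
      vertex 8.00 16.00 16.00
      vertex 13.66 13.66 16.00
    endloop
  endfacet
  facet normal -0.3821 0.9241 0.0000
    outer loop
      vertex 8.00 16.00 0.00
      vertex 2.34 13.66 0.00
      vertex 2.34 13.66 16.00
    endloop
  endfacet
  facet normal -0.3821 0.9241 0.0000
    outer loop
      vertex 8.00 16.00 0.00
      vertex 2.34 13.66 16.00
      vertex 8.00 16.00 16.00
    endloop
  endfacet
  facet normal -0.9241 0.3821 0.0000
    outer loop
      vertex 2.34 13.66 0.00
      vertex 0.00 8.00 0.00
      vertex 0.00 8.00 16.00
    endloop
  endfacet
  facet normal -0.9241 0.3821 0.0000
    outer loop
      vertex 2.34 13.66 0.00
      vertex 0.00 8.00 16.00
      vertex 2.34 13.66 16.00
    endloop
  endfacet
  facet normal -0.9241 -0.3821 0.0000
    outer loop
      vertex 0.00 8.00 0.00
      vertex 2.34 2.34 0.00
      vertex 2.34 2.34 16.00
    endloop
  endfacet
  facet normal -0.9241 -0.3821 0.0000
    outer loop
      vertex 0.00 8.00 0.00
      vertex 2.34 2.34 16.00
      vertex 0.00 8.00 16.00
    endloop
  endfacet
  facet normal -0.3821 -0.9241 0.0000
    outer loop
      vertex 2.34 2.34 0.00
      vertex 8.00 0.00 0.00
      vertex 8.00 0.00 16.00
    endloop
  endfacet
  facet normal -0.3821 -0.9241 0.0000
    outer loop
      vertex 2.34 2.34 0.00
      vertex 8.00 0.00 16.00
      vertex 2.34 2.34 16.00
    endloop
  endfacet
  facet normal 0.3821 -0.9241 0.0000
    outer loop
      vertex 8.00 0.00 0.00
      vertex 13.66 2.34 0.00
      vertex 13.66 2.34 16.00
    endloop
  endfacet
  facet normal 0.3821 -0.9241 0.0000
    outer loop
      vertex 8.00 0.00 0.00
      vertex 13.66 2.34 16.00
      vertex 8.00 0.00 16.00
    endloop
  endfacet
  facet normal 0.9241 -0.3821 0.0000
    outer loop
      vertex 13.66 2.34 0.00
      vertex 16.00 8.00 0.00
      vertex 16.00 8.00 16.00
    endloop
  endfacet
  facet normal 0.9241 -0.3821 0.0000
    outer loop
      vertex 13.66 2.34 0.00
      vertex 16.00 8.00 16.00
      vertex 13.66 2.34 16.00
    endloop
  endfacet
endsolid part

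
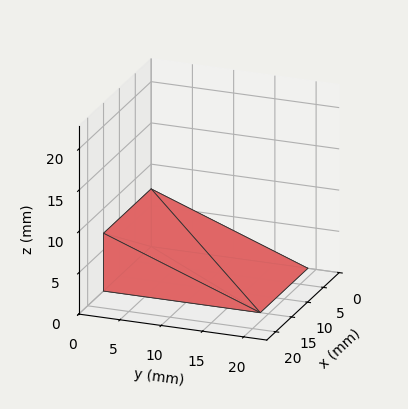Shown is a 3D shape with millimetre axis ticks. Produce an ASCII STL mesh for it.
Reading the render: the shape is a wedge (ramp): 15 × 19 mm base, rising to 7 mm along the y=0 edge and sloping linearly to z=0 at y=19 (dimensions read to the nearest mm from the axis ticks). For the STL, each face is triangulated and given an outward normal.

solid part
  facet normal 0.0000 0.0000 -1.0000
    outer loop
      vertex 15.000 19.000 0.000
      vertex 15.000 0.000 0.000
      vertex 0.000 0.000 0.000
    endloop
  endfacet
  facet normal 0.0000 0.0000 -1.0000
    outer loop
      vertex 0.000 19.000 0.000
      vertex 15.000 19.000 0.000
      vertex 0.000 0.000 0.000
    endloop
  endfacet
  facet normal 0.0000 -1.0000 0.0000
    outer loop
      vertex 0.000 0.000 0.000
      vertex 15.000 0.000 0.000
      vertex 15.000 0.000 7.000
    endloop
  endfacet
  facet normal 0.0000 -1.0000 0.0000
    outer loop
      vertex 0.000 0.000 0.000
      vertex 15.000 0.000 7.000
      vertex 0.000 0.000 7.000
    endloop
  endfacet
  facet normal 0.0000 0.3457 0.9383
    outer loop
      vertex 0.000 0.000 7.000
      vertex 15.000 0.000 7.000
      vertex 15.000 19.000 0.000
    endloop
  endfacet
  facet normal 0.0000 0.3457 0.9383
    outer loop
      vertex 0.000 0.000 7.000
      vertex 15.000 19.000 0.000
      vertex 0.000 19.000 0.000
    endloop
  endfacet
  facet normal -1.0000 0.0000 0.0000
    outer loop
      vertex 0.000 0.000 7.000
      vertex 0.000 19.000 0.000
      vertex 0.000 0.000 0.000
    endloop
  endfacet
  facet normal 1.0000 0.0000 0.0000
    outer loop
      vertex 15.000 0.000 0.000
      vertex 15.000 19.000 0.000
      vertex 15.000 0.000 7.000
    endloop
  endfacet
endsolid part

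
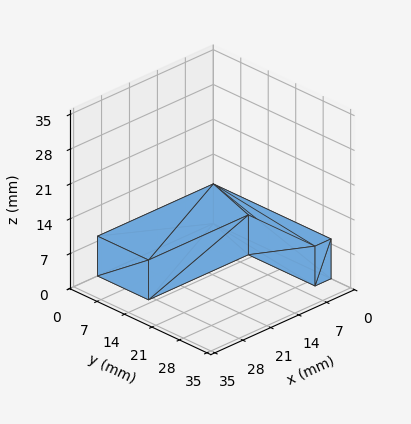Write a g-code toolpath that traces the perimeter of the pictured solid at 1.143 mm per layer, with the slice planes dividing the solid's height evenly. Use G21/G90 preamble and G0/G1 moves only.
Reading the render: the shape is an L-shaped prism: outer 29 × 30 mm, arm thicknesses ≈ 13 mm (horizontal) and 4 mm (vertical), extruded 8 mm in z (dimensions read to the nearest mm from the axis ticks). For the g-code, the solid's height is divided into equal slices at the stated Δz and each level perimeter traced with G1 moves after a G0 lift.

; perimeter-only toolpath
G21 ; units = mm
G90 ; absolute positioning
G28 ; home
; layer 1
G0 Z1.143
G0 X0.000 Y0.000
G1 X29.000 Y0.000
G1 X29.000 Y13.000
G1 X4.000 Y13.000
G1 X4.000 Y30.000
G1 X0.000 Y30.000
G1 X0.000 Y0.000
; layer 2
G0 Z2.286
G0 X0.000 Y0.000
G1 X29.000 Y0.000
G1 X29.000 Y13.000
G1 X4.000 Y13.000
G1 X4.000 Y30.000
G1 X0.000 Y30.000
G1 X0.000 Y0.000
; layer 3
G0 Z3.429
G0 X0.000 Y0.000
G1 X29.000 Y0.000
G1 X29.000 Y13.000
G1 X4.000 Y13.000
G1 X4.000 Y30.000
G1 X0.000 Y30.000
G1 X0.000 Y0.000
; layer 4
G0 Z4.571
G0 X0.000 Y0.000
G1 X29.000 Y0.000
G1 X29.000 Y13.000
G1 X4.000 Y13.000
G1 X4.000 Y30.000
G1 X0.000 Y30.000
G1 X0.000 Y0.000
; layer 5
G0 Z5.714
G0 X0.000 Y0.000
G1 X29.000 Y0.000
G1 X29.000 Y13.000
G1 X4.000 Y13.000
G1 X4.000 Y30.000
G1 X0.000 Y30.000
G1 X0.000 Y0.000
; layer 6
G0 Z6.857
G0 X0.000 Y0.000
G1 X29.000 Y0.000
G1 X29.000 Y13.000
G1 X4.000 Y13.000
G1 X4.000 Y30.000
G1 X0.000 Y30.000
G1 X0.000 Y0.000
; layer 7
G0 Z8.000
G0 X0.000 Y0.000
G1 X29.000 Y0.000
G1 X29.000 Y13.000
G1 X4.000 Y13.000
G1 X4.000 Y30.000
G1 X0.000 Y30.000
G1 X0.000 Y0.000
M2 ; end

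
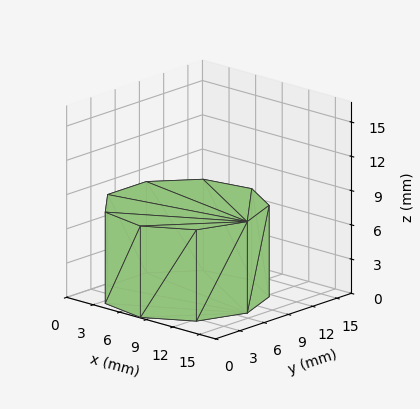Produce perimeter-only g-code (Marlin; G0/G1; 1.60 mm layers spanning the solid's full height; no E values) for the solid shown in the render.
Reading the render: the shape is a regular 9-sided prism (a cylinder approximated with 9 flat sides), circumscribed radius ≈ 7 mm, height ≈ 8 mm (dimensions read to the nearest mm from the axis ticks). For the g-code, the solid's height is divided into equal slices at the stated Δz and each level perimeter traced with G1 moves after a G0 lift.

; perimeter-only toolpath
G21 ; units = mm
G90 ; absolute positioning
G28 ; home
; layer 1
G0 Z1.60
G0 X14.00 Y7.00
G1 X12.36 Y11.50
G1 X8.22 Y13.89
G1 X3.50 Y13.06
G1 X0.42 Y9.39
G1 X0.42 Y4.61
G1 X3.50 Y0.94
G1 X8.22 Y0.11
G1 X12.36 Y2.50
G1 X14.00 Y7.00
; layer 2
G0 Z3.20
G0 X14.00 Y7.00
G1 X12.36 Y11.50
G1 X8.22 Y13.89
G1 X3.50 Y13.06
G1 X0.42 Y9.39
G1 X0.42 Y4.61
G1 X3.50 Y0.94
G1 X8.22 Y0.11
G1 X12.36 Y2.50
G1 X14.00 Y7.00
; layer 3
G0 Z4.80
G0 X14.00 Y7.00
G1 X12.36 Y11.50
G1 X8.22 Y13.89
G1 X3.50 Y13.06
G1 X0.42 Y9.39
G1 X0.42 Y4.61
G1 X3.50 Y0.94
G1 X8.22 Y0.11
G1 X12.36 Y2.50
G1 X14.00 Y7.00
; layer 4
G0 Z6.40
G0 X14.00 Y7.00
G1 X12.36 Y11.50
G1 X8.22 Y13.89
G1 X3.50 Y13.06
G1 X0.42 Y9.39
G1 X0.42 Y4.61
G1 X3.50 Y0.94
G1 X8.22 Y0.11
G1 X12.36 Y2.50
G1 X14.00 Y7.00
; layer 5
G0 Z8.00
G0 X14.00 Y7.00
G1 X12.36 Y11.50
G1 X8.22 Y13.89
G1 X3.50 Y13.06
G1 X0.42 Y9.39
G1 X0.42 Y4.61
G1 X3.50 Y0.94
G1 X8.22 Y0.11
G1 X12.36 Y2.50
G1 X14.00 Y7.00
M2 ; end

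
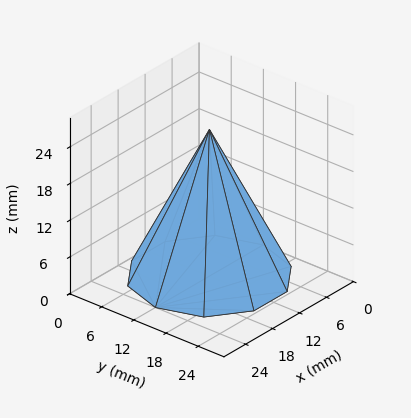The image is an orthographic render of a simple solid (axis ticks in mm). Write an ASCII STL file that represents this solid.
Reading the render: the shape is a regular 10-sided pyramid, base circumscribed radius ≈ 12 mm, apex at z ≈ 24 mm (dimensions read to the nearest mm from the axis ticks). For the STL, each face is triangulated and given an outward normal.

solid part
  facet normal 0.0000 0.0000 -1.0000
    outer loop
      vertex 15.7 23.4 0.0
      vertex 21.7 19.1 0.0
      vertex 24.0 12.0 0.0
    endloop
  endfacet
  facet normal 0.0000 0.0000 -1.0000
    outer loop
      vertex 8.3 23.4 0.0
      vertex 15.7 23.4 0.0
      vertex 24.0 12.0 0.0
    endloop
  endfacet
  facet normal 0.0000 0.0000 -1.0000
    outer loop
      vertex 2.3 19.1 0.0
      vertex 8.3 23.4 0.0
      vertex 24.0 12.0 0.0
    endloop
  endfacet
  facet normal 0.0000 0.0000 -1.0000
    outer loop
      vertex 0.0 12.0 0.0
      vertex 2.3 19.1 0.0
      vertex 24.0 12.0 0.0
    endloop
  endfacet
  facet normal 0.0000 0.0000 -1.0000
    outer loop
      vertex 2.3 4.9 0.0
      vertex 0.0 12.0 0.0
      vertex 24.0 12.0 0.0
    endloop
  endfacet
  facet normal 0.0000 0.0000 -1.0000
    outer loop
      vertex 8.3 0.6 0.0
      vertex 2.3 4.9 0.0
      vertex 24.0 12.0 0.0
    endloop
  endfacet
  facet normal 0.0000 0.0000 -1.0000
    outer loop
      vertex 15.7 0.6 0.0
      vertex 8.3 0.6 0.0
      vertex 24.0 12.0 0.0
    endloop
  endfacet
  facet normal 0.0000 0.0000 -1.0000
    outer loop
      vertex 21.7 4.9 0.0
      vertex 15.7 0.6 0.0
      vertex 24.0 12.0 0.0
    endloop
  endfacet
  facet normal 0.8591 0.2783 0.4295
    outer loop
      vertex 24.0 12.0 0.0
      vertex 21.7 19.1 0.0
      vertex 12.0 12.0 24.0
    endloop
  endfacet
  facet normal 0.5260 0.7339 0.4297
    outer loop
      vertex 21.7 19.1 0.0
      vertex 15.7 23.4 0.0
      vertex 12.0 12.0 24.0
    endloop
  endfacet
  facet normal 0.0000 0.9033 0.4291
    outer loop
      vertex 15.7 23.4 0.0
      vertex 8.3 23.4 0.0
      vertex 12.0 12.0 24.0
    endloop
  endfacet
  facet normal -0.5260 0.7339 0.4297
    outer loop
      vertex 8.3 23.4 0.0
      vertex 2.3 19.1 0.0
      vertex 12.0 12.0 24.0
    endloop
  endfacet
  facet normal -0.8591 0.2783 0.4295
    outer loop
      vertex 2.3 19.1 0.0
      vertex 0.0 12.0 0.0
      vertex 12.0 12.0 24.0
    endloop
  endfacet
  facet normal -0.8591 -0.2783 0.4295
    outer loop
      vertex 0.0 12.0 0.0
      vertex 2.3 4.9 0.0
      vertex 12.0 12.0 24.0
    endloop
  endfacet
  facet normal -0.5260 -0.7339 0.4297
    outer loop
      vertex 2.3 4.9 0.0
      vertex 8.3 0.6 0.0
      vertex 12.0 12.0 24.0
    endloop
  endfacet
  facet normal 0.0000 -0.9033 0.4291
    outer loop
      vertex 8.3 0.6 0.0
      vertex 15.7 0.6 0.0
      vertex 12.0 12.0 24.0
    endloop
  endfacet
  facet normal 0.5260 -0.7339 0.4297
    outer loop
      vertex 15.7 0.6 0.0
      vertex 21.7 4.9 0.0
      vertex 12.0 12.0 24.0
    endloop
  endfacet
  facet normal 0.8591 -0.2783 0.4295
    outer loop
      vertex 21.7 4.9 0.0
      vertex 24.0 12.0 0.0
      vertex 12.0 12.0 24.0
    endloop
  endfacet
endsolid part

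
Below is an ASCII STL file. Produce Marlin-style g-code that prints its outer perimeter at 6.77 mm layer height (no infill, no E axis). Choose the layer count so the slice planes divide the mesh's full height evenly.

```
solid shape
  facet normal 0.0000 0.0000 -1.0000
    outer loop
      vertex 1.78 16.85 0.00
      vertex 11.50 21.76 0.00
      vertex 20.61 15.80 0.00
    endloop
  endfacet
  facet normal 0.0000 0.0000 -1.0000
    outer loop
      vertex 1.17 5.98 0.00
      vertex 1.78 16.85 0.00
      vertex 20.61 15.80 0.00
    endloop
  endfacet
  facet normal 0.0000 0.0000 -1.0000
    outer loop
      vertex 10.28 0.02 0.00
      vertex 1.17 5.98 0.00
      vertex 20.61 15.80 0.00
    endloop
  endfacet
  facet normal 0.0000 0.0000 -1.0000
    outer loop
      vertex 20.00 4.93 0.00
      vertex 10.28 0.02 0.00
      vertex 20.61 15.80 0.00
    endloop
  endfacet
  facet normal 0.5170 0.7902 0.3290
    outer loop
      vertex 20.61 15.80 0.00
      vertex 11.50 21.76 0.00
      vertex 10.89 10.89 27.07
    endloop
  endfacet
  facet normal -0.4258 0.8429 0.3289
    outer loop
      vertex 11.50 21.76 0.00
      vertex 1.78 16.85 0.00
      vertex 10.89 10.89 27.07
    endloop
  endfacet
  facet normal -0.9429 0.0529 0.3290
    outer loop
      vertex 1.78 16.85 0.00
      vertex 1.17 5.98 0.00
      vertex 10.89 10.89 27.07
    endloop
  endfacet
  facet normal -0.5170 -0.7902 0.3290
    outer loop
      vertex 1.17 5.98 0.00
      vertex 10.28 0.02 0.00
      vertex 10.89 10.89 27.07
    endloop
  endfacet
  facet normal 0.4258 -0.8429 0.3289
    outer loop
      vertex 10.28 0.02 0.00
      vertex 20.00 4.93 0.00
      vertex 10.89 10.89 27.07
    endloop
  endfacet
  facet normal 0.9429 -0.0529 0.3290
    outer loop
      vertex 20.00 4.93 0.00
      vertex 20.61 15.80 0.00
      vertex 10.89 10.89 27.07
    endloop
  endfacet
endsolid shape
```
; perimeter-only toolpath
G21 ; units = mm
G90 ; absolute positioning
G28 ; home
; layer 1
G0 Z6.77
G0 X18.18 Y14.57
G1 X11.35 Y19.04
G1 X4.06 Y15.36
G1 X3.60 Y7.21
G1 X10.43 Y2.74
G1 X17.72 Y6.42
G1 X18.18 Y14.57
; layer 2
G0 Z13.54
G0 X15.75 Y13.35
G1 X11.20 Y16.33
G1 X6.33 Y13.87
G1 X6.03 Y8.44
G1 X10.59 Y5.46
G1 X15.45 Y7.91
G1 X15.75 Y13.35
; layer 3
G0 Z20.30
G0 X13.32 Y12.12
G1 X11.04 Y13.61
G1 X8.61 Y12.38
G1 X8.46 Y9.66
G1 X10.74 Y8.17
G1 X13.17 Y9.40
G1 X13.32 Y12.12
M2 ; end

The solid is a regular 6-sided pyramid, base circumscribed radius ≈ 10.9 mm, apex at z ≈ 27.1 mm. Slicing at Δz = 6.77 mm — 4 equal slices spanning the solid's height, so layer i sits at z = i·h/4 — gives 3 non-empty perimeters. Each is a 6-segment closed polygon; G0 lifts to the layer z and rapids to the start vertex, then G1 traces the edges. The cross-section shrinks linearly with z (the slice at the apex is degenerate and omitted).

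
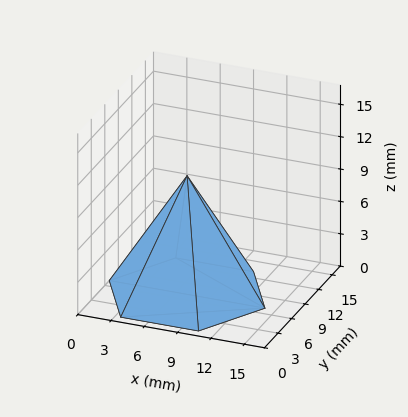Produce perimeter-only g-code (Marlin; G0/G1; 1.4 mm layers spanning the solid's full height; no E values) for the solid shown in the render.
Reading the render: the shape is a regular 6-sided pyramid, base circumscribed radius ≈ 7 mm, apex at z ≈ 11 mm (dimensions read to the nearest mm from the axis ticks). For the g-code, the solid's height is divided into equal slices at the stated Δz and each level perimeter traced with G1 moves after a G0 lift.

; perimeter-only toolpath
G21 ; units = mm
G90 ; absolute positioning
G28 ; home
; layer 1
G0 Z1.4
G0 X13.1 Y7.0
G1 X10.1 Y12.3
G1 X3.9 Y12.3
G1 X0.9 Y7.0
G1 X3.9 Y1.7
G1 X10.1 Y1.7
G1 X13.1 Y7.0
; layer 2
G0 Z2.8
G0 X12.2 Y7.0
G1 X9.6 Y11.6
G1 X4.4 Y11.6
G1 X1.8 Y7.0
G1 X4.4 Y2.4
G1 X9.6 Y2.4
G1 X12.2 Y7.0
; layer 3
G0 Z4.1
G0 X11.4 Y7.0
G1 X9.2 Y10.8
G1 X4.8 Y10.8
G1 X2.6 Y7.0
G1 X4.8 Y3.2
G1 X9.2 Y3.2
G1 X11.4 Y7.0
; layer 4
G0 Z5.5
G0 X10.5 Y7.0
G1 X8.8 Y10.1
G1 X5.2 Y10.1
G1 X3.5 Y7.0
G1 X5.2 Y4.0
G1 X8.8 Y4.0
G1 X10.5 Y7.0
; layer 5
G0 Z6.9
G0 X9.6 Y7.0
G1 X8.3 Y9.3
G1 X5.7 Y9.3
G1 X4.4 Y7.0
G1 X5.7 Y4.7
G1 X8.3 Y4.7
G1 X9.6 Y7.0
; layer 6
G0 Z8.2
G0 X8.8 Y7.0
G1 X7.9 Y8.5
G1 X6.1 Y8.5
G1 X5.2 Y7.0
G1 X6.1 Y5.5
G1 X7.9 Y5.5
G1 X8.8 Y7.0
; layer 7
G0 Z9.6
G0 X7.9 Y7.0
G1 X7.4 Y7.8
G1 X6.6 Y7.8
G1 X6.1 Y7.0
G1 X6.6 Y6.2
G1 X7.4 Y6.2
G1 X7.9 Y7.0
M2 ; end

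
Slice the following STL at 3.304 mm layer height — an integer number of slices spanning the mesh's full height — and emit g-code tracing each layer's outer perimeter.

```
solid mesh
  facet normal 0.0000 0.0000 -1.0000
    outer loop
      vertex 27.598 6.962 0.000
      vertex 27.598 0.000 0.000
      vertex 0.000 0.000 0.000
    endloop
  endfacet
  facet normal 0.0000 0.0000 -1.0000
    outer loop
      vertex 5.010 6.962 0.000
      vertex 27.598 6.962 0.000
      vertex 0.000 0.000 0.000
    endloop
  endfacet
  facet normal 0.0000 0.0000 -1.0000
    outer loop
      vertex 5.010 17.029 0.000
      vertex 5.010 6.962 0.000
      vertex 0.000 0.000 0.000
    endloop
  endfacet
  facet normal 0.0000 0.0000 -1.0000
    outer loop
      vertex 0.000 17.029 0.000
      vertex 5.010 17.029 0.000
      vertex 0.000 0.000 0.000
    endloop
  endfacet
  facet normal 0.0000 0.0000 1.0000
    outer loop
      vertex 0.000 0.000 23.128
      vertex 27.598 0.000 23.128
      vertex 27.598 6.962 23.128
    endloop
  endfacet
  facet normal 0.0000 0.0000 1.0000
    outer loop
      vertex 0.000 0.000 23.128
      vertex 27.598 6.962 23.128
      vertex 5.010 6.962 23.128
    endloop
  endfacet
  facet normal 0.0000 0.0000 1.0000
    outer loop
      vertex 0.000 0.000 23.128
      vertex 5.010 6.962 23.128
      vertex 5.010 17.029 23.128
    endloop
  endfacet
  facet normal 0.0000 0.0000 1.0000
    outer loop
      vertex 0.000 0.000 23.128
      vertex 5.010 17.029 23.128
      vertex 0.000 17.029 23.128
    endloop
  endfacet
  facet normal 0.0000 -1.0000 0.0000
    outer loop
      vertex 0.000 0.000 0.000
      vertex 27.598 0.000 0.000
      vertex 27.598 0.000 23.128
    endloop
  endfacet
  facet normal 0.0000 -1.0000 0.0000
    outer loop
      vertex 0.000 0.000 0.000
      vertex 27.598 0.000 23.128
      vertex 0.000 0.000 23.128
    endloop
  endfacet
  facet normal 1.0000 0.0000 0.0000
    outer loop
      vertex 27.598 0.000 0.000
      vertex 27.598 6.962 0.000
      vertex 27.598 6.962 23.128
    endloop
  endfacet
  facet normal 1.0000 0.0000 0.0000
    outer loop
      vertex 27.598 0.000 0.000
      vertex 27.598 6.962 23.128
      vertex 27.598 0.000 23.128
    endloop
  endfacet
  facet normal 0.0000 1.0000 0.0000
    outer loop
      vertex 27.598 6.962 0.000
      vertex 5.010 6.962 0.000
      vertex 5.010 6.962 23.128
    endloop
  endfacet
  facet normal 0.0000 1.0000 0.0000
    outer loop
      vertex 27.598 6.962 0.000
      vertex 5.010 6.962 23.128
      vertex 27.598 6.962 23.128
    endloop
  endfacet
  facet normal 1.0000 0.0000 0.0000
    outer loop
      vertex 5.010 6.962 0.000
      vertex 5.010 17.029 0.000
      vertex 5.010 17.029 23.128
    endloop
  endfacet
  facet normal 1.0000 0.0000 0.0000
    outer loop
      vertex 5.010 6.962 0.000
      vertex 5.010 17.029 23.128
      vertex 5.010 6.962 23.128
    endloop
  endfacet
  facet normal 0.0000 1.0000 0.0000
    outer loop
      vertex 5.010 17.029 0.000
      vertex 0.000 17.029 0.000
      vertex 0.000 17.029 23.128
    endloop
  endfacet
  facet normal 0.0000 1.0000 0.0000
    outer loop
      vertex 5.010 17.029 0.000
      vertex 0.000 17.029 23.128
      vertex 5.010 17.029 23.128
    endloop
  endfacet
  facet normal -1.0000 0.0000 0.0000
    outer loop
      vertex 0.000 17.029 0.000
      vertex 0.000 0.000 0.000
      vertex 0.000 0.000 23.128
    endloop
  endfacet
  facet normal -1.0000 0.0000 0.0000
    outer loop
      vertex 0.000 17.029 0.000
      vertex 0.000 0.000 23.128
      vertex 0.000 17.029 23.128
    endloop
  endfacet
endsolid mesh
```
; perimeter-only toolpath
G21 ; units = mm
G90 ; absolute positioning
G28 ; home
; layer 1
G0 Z3.304
G0 X0.000 Y0.000
G1 X27.598 Y0.000
G1 X27.598 Y6.962
G1 X5.010 Y6.962
G1 X5.010 Y17.029
G1 X0.000 Y17.029
G1 X0.000 Y0.000
; layer 2
G0 Z6.608
G0 X0.000 Y0.000
G1 X27.598 Y0.000
G1 X27.598 Y6.962
G1 X5.010 Y6.962
G1 X5.010 Y17.029
G1 X0.000 Y17.029
G1 X0.000 Y0.000
; layer 3
G0 Z9.912
G0 X0.000 Y0.000
G1 X27.598 Y0.000
G1 X27.598 Y6.962
G1 X5.010 Y6.962
G1 X5.010 Y17.029
G1 X0.000 Y17.029
G1 X0.000 Y0.000
; layer 4
G0 Z13.216
G0 X0.000 Y0.000
G1 X27.598 Y0.000
G1 X27.598 Y6.962
G1 X5.010 Y6.962
G1 X5.010 Y17.029
G1 X0.000 Y17.029
G1 X0.000 Y0.000
; layer 5
G0 Z16.520
G0 X0.000 Y0.000
G1 X27.598 Y0.000
G1 X27.598 Y6.962
G1 X5.010 Y6.962
G1 X5.010 Y17.029
G1 X0.000 Y17.029
G1 X0.000 Y0.000
; layer 6
G0 Z19.824
G0 X0.000 Y0.000
G1 X27.598 Y0.000
G1 X27.598 Y6.962
G1 X5.010 Y6.962
G1 X5.010 Y17.029
G1 X0.000 Y17.029
G1 X0.000 Y0.000
; layer 7
G0 Z23.128
G0 X0.000 Y0.000
G1 X27.598 Y0.000
G1 X27.598 Y6.962
G1 X5.010 Y6.962
G1 X5.010 Y17.029
G1 X0.000 Y17.029
G1 X0.000 Y0.000
M2 ; end

The solid is an L-shaped prism: outer 27.6 × 17 mm, arm thicknesses ≈ 6.96 mm (horizontal) and 5.01 mm (vertical), extruded 23.1 mm in z. Slicing at Δz = 3.304 mm — 7 equal slices spanning the solid's height, so layer i sits at z = i·h/7 — gives 7 non-empty perimeters. Each is a 6-segment closed polygon; G0 lifts to the layer z and rapids to the start vertex, then G1 traces the edges.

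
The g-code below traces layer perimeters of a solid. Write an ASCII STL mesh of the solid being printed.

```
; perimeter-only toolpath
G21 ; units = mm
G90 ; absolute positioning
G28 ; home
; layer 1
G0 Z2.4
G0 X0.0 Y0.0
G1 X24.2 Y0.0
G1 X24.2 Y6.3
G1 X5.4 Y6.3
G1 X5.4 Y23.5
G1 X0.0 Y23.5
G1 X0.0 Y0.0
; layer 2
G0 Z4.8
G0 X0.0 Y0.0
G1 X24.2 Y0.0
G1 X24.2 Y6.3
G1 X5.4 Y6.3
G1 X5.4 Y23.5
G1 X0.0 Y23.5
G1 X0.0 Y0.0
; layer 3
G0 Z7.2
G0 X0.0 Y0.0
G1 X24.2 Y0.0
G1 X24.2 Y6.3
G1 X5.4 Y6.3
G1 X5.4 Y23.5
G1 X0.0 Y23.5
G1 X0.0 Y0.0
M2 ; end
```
solid part
  facet normal 0.0000 0.0000 -1.0000
    outer loop
      vertex 24.2 6.3 0.0
      vertex 24.2 0.0 0.0
      vertex 0.0 0.0 0.0
    endloop
  endfacet
  facet normal 0.0000 0.0000 -1.0000
    outer loop
      vertex 5.4 6.3 0.0
      vertex 24.2 6.3 0.0
      vertex 0.0 0.0 0.0
    endloop
  endfacet
  facet normal 0.0000 0.0000 -1.0000
    outer loop
      vertex 5.4 23.5 0.0
      vertex 5.4 6.3 0.0
      vertex 0.0 0.0 0.0
    endloop
  endfacet
  facet normal 0.0000 0.0000 -1.0000
    outer loop
      vertex 0.0 23.5 0.0
      vertex 5.4 23.5 0.0
      vertex 0.0 0.0 0.0
    endloop
  endfacet
  facet normal 0.0000 0.0000 1.0000
    outer loop
      vertex 0.0 0.0 7.2
      vertex 24.2 0.0 7.2
      vertex 24.2 6.3 7.2
    endloop
  endfacet
  facet normal 0.0000 0.0000 1.0000
    outer loop
      vertex 0.0 0.0 7.2
      vertex 24.2 6.3 7.2
      vertex 5.4 6.3 7.2
    endloop
  endfacet
  facet normal 0.0000 0.0000 1.0000
    outer loop
      vertex 0.0 0.0 7.2
      vertex 5.4 6.3 7.2
      vertex 5.4 23.5 7.2
    endloop
  endfacet
  facet normal 0.0000 0.0000 1.0000
    outer loop
      vertex 0.0 0.0 7.2
      vertex 5.4 23.5 7.2
      vertex 0.0 23.5 7.2
    endloop
  endfacet
  facet normal 0.0000 -1.0000 0.0000
    outer loop
      vertex 0.0 0.0 0.0
      vertex 24.2 0.0 0.0
      vertex 24.2 0.0 7.2
    endloop
  endfacet
  facet normal 0.0000 -1.0000 0.0000
    outer loop
      vertex 0.0 0.0 0.0
      vertex 24.2 0.0 7.2
      vertex 0.0 0.0 7.2
    endloop
  endfacet
  facet normal 1.0000 0.0000 0.0000
    outer loop
      vertex 24.2 0.0 0.0
      vertex 24.2 6.3 0.0
      vertex 24.2 6.3 7.2
    endloop
  endfacet
  facet normal 1.0000 0.0000 0.0000
    outer loop
      vertex 24.2 0.0 0.0
      vertex 24.2 6.3 7.2
      vertex 24.2 0.0 7.2
    endloop
  endfacet
  facet normal 0.0000 1.0000 0.0000
    outer loop
      vertex 24.2 6.3 0.0
      vertex 5.4 6.3 0.0
      vertex 5.4 6.3 7.2
    endloop
  endfacet
  facet normal 0.0000 1.0000 0.0000
    outer loop
      vertex 24.2 6.3 0.0
      vertex 5.4 6.3 7.2
      vertex 24.2 6.3 7.2
    endloop
  endfacet
  facet normal 1.0000 0.0000 0.0000
    outer loop
      vertex 5.4 6.3 0.0
      vertex 5.4 23.5 0.0
      vertex 5.4 23.5 7.2
    endloop
  endfacet
  facet normal 1.0000 0.0000 0.0000
    outer loop
      vertex 5.4 6.3 0.0
      vertex 5.4 23.5 7.2
      vertex 5.4 6.3 7.2
    endloop
  endfacet
  facet normal 0.0000 1.0000 0.0000
    outer loop
      vertex 5.4 23.5 0.0
      vertex 0.0 23.5 0.0
      vertex 0.0 23.5 7.2
    endloop
  endfacet
  facet normal 0.0000 1.0000 0.0000
    outer loop
      vertex 5.4 23.5 0.0
      vertex 0.0 23.5 7.2
      vertex 5.4 23.5 7.2
    endloop
  endfacet
  facet normal -1.0000 0.0000 0.0000
    outer loop
      vertex 0.0 23.5 0.0
      vertex 0.0 0.0 0.0
      vertex 0.0 0.0 7.2
    endloop
  endfacet
  facet normal -1.0000 0.0000 0.0000
    outer loop
      vertex 0.0 23.5 0.0
      vertex 0.0 0.0 7.2
      vertex 0.0 23.5 7.2
    endloop
  endfacet
endsolid part

The G0 Z moves step by Δz≈2.4 mm. Every layer's G1 loop is the same polygon, so the solid is a straight extrusion of it from z=0 to z≈7.2. Closing with flat bottom and top caps and triangulating gives 20 facets — an L-shaped prism: outer 24.2 × 23.5 mm, arm thicknesses ≈ 6.3 mm (horizontal) and 5.4 mm (vertical), extruded 7.2 mm in z.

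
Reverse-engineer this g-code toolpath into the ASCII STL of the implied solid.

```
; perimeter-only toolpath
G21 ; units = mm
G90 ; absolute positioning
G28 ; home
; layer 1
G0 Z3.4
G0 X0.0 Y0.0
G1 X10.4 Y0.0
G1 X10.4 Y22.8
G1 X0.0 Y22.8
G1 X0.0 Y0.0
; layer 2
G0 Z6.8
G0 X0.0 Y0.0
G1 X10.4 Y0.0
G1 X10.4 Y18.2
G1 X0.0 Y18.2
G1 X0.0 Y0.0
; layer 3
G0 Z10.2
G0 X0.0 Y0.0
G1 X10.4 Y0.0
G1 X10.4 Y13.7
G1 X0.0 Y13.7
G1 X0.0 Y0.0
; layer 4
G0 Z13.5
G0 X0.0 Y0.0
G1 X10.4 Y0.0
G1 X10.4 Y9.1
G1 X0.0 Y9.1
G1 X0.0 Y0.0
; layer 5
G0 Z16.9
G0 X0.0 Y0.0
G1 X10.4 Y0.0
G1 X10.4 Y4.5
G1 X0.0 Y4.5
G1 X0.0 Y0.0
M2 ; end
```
solid part
  facet normal 0.0000 0.0000 -1.0000
    outer loop
      vertex 10.4 27.3 0.0
      vertex 10.4 0.0 0.0
      vertex 0.0 0.0 0.0
    endloop
  endfacet
  facet normal 0.0000 0.0000 -1.0000
    outer loop
      vertex 0.0 27.3 0.0
      vertex 10.4 27.3 0.0
      vertex 0.0 0.0 0.0
    endloop
  endfacet
  facet normal 0.0000 -1.0000 0.0000
    outer loop
      vertex 0.0 0.0 0.0
      vertex 10.4 0.0 0.0
      vertex 10.4 0.0 20.3
    endloop
  endfacet
  facet normal 0.0000 -1.0000 0.0000
    outer loop
      vertex 0.0 0.0 0.0
      vertex 10.4 0.0 20.3
      vertex 0.0 0.0 20.3
    endloop
  endfacet
  facet normal 0.0000 0.5967 0.8025
    outer loop
      vertex 0.0 0.0 20.3
      vertex 10.4 0.0 20.3
      vertex 10.4 27.3 0.0
    endloop
  endfacet
  facet normal 0.0000 0.5967 0.8025
    outer loop
      vertex 0.0 0.0 20.3
      vertex 10.4 27.3 0.0
      vertex 0.0 27.3 0.0
    endloop
  endfacet
  facet normal -1.0000 0.0000 0.0000
    outer loop
      vertex 0.0 0.0 20.3
      vertex 0.0 27.3 0.0
      vertex 0.0 0.0 0.0
    endloop
  endfacet
  facet normal 1.0000 0.0000 0.0000
    outer loop
      vertex 10.4 0.0 0.0
      vertex 10.4 27.3 0.0
      vertex 10.4 0.0 20.3
    endloop
  endfacet
endsolid part

The G0 Z moves step by Δz≈3.4 mm. The G1 loops shrink linearly with z, so the solid tapers from its base footprint up to z≈20.3. Closing with a flat bottom cap and the tapered top and triangulating gives 8 facets — a wedge (ramp): 10.4 × 27.3 mm base, rising to 20.3 mm along the y=0 edge and sloping linearly to z=0 at y=27.3.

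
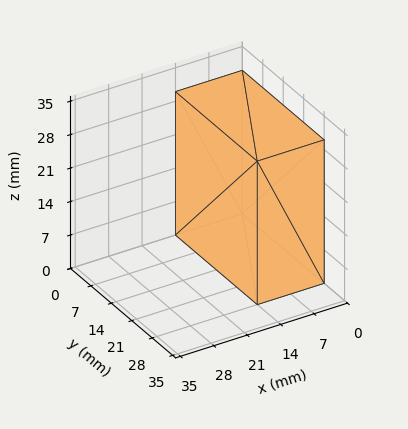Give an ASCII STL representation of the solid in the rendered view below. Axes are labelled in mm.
Reading the render: the shape is a rectangular box, roughly 14 × 28 mm footprint and 30 mm tall (dimensions read to the nearest mm from the axis ticks). For the STL, each face is triangulated and given an outward normal.

solid part
  facet normal 0.0000 0.0000 -1.0000
    outer loop
      vertex 14.0 28.0 0.0
      vertex 14.0 0.0 0.0
      vertex 0.0 0.0 0.0
    endloop
  endfacet
  facet normal 0.0000 0.0000 -1.0000
    outer loop
      vertex 0.0 28.0 0.0
      vertex 14.0 28.0 0.0
      vertex 0.0 0.0 0.0
    endloop
  endfacet
  facet normal 0.0000 0.0000 1.0000
    outer loop
      vertex 0.0 0.0 30.0
      vertex 14.0 0.0 30.0
      vertex 14.0 28.0 30.0
    endloop
  endfacet
  facet normal 0.0000 0.0000 1.0000
    outer loop
      vertex 0.0 0.0 30.0
      vertex 14.0 28.0 30.0
      vertex 0.0 28.0 30.0
    endloop
  endfacet
  facet normal 0.0000 -1.0000 0.0000
    outer loop
      vertex 0.0 0.0 0.0
      vertex 14.0 0.0 0.0
      vertex 14.0 0.0 30.0
    endloop
  endfacet
  facet normal 0.0000 -1.0000 0.0000
    outer loop
      vertex 0.0 0.0 0.0
      vertex 14.0 0.0 30.0
      vertex 0.0 0.0 30.0
    endloop
  endfacet
  facet normal 0.0000 1.0000 0.0000
    outer loop
      vertex 14.0 28.0 30.0
      vertex 14.0 28.0 0.0
      vertex 0.0 28.0 0.0
    endloop
  endfacet
  facet normal 0.0000 1.0000 0.0000
    outer loop
      vertex 0.0 28.0 30.0
      vertex 14.0 28.0 30.0
      vertex 0.0 28.0 0.0
    endloop
  endfacet
  facet normal -1.0000 0.0000 0.0000
    outer loop
      vertex 0.0 28.0 30.0
      vertex 0.0 28.0 0.0
      vertex 0.0 0.0 0.0
    endloop
  endfacet
  facet normal -1.0000 0.0000 0.0000
    outer loop
      vertex 0.0 0.0 30.0
      vertex 0.0 28.0 30.0
      vertex 0.0 0.0 0.0
    endloop
  endfacet
  facet normal 1.0000 0.0000 0.0000
    outer loop
      vertex 14.0 0.0 0.0
      vertex 14.0 28.0 0.0
      vertex 14.0 28.0 30.0
    endloop
  endfacet
  facet normal 1.0000 0.0000 0.0000
    outer loop
      vertex 14.0 0.0 0.0
      vertex 14.0 28.0 30.0
      vertex 14.0 0.0 30.0
    endloop
  endfacet
endsolid part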